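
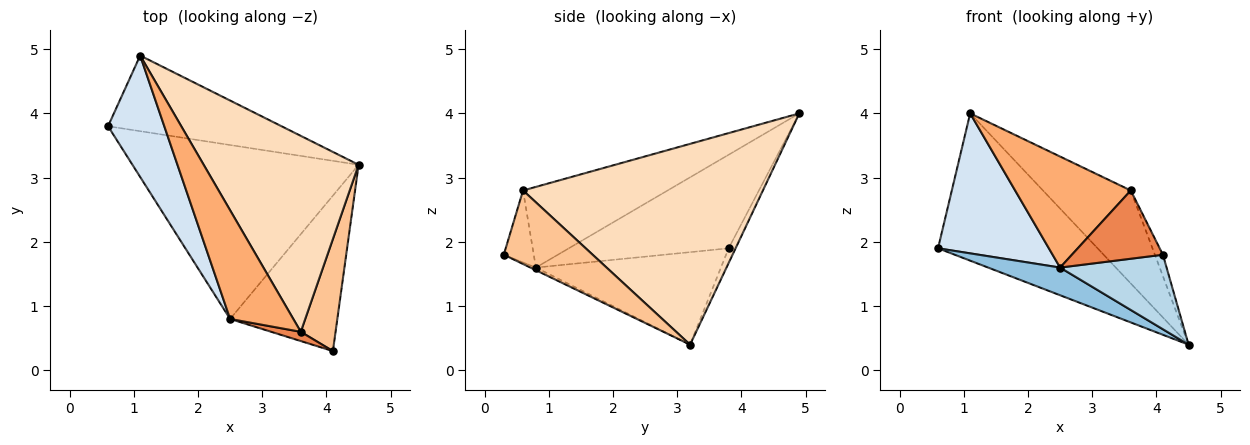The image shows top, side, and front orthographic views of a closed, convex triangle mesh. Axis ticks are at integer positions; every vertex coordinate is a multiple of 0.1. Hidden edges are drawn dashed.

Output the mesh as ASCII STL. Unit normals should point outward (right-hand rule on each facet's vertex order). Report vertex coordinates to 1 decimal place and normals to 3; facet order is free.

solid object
 facet normal -0.039 0.889 -0.456
  outer loop
   vertex 1.1 4.9 4.0
   vertex 4.5 3.2 0.4
   vertex 0.6 3.8 1.9
  endloop
 endfacet
 facet normal -0.375 -0.146 -0.916
  outer loop
   vertex 2.5 0.8 1.6
   vertex 0.6 3.8 1.9
   vertex 4.5 3.2 0.4
  endloop
 endfacet
 facet normal -0.022 -0.432 -0.902
  outer loop
   vertex 2.5 0.8 1.6
   vertex 4.5 3.2 0.4
   vertex 4.1 0.3 1.8
  endloop
 endfacet
 facet normal -0.737 -0.511 0.443
  outer loop
   vertex 2.5 0.8 1.6
   vertex 1.1 4.9 4.0
   vertex 0.6 3.8 1.9
  endloop
 endfacet
 facet normal -0.310 -0.942 0.127
  outer loop
   vertex 3.6 0.6 2.8
   vertex 2.5 0.8 1.6
   vertex 4.1 0.3 1.8
  endloop
 endfacet
 facet normal -0.666 -0.533 0.522
  outer loop
   vertex 3.6 0.6 2.8
   vertex 1.1 4.9 4.0
   vertex 2.5 0.8 1.6
  endloop
 endfacet
 facet normal 0.901 0.081 0.426
  outer loop
   vertex 3.6 0.6 2.8
   vertex 4.1 0.3 1.8
   vertex 4.5 3.2 0.4
  endloop
 endfacet
 facet normal 0.760 0.278 0.587
  outer loop
   vertex 3.6 0.6 2.8
   vertex 4.5 3.2 0.4
   vertex 1.1 4.9 4.0
  endloop
 endfacet
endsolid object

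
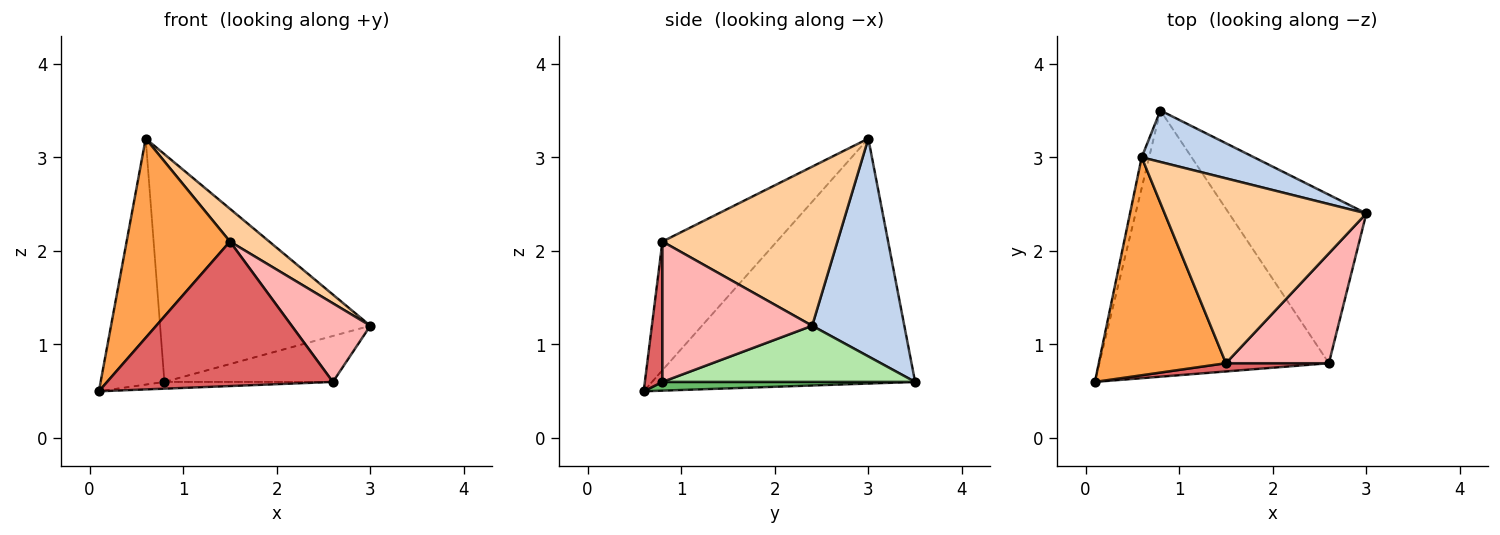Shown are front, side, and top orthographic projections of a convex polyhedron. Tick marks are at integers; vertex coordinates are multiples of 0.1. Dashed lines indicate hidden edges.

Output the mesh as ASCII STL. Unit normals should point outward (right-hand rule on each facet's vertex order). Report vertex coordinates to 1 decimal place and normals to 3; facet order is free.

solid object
 facet normal -0.971 0.235 -0.029
  outer loop
   vertex 0.6 3.0 3.2
   vertex 0.8 3.5 0.6
   vertex 0.1 0.6 0.5
  endloop
 endfacet
 facet normal 0.393 0.897 0.203
  outer loop
   vertex 0.6 3.0 3.2
   vertex 3.0 2.4 1.2
   vertex 0.8 3.5 0.6
  endloop
 endfacet
 facet normal -0.599 -0.540 0.591
  outer loop
   vertex 1.5 0.8 2.1
   vertex 0.6 3.0 3.2
   vertex 0.1 0.6 0.5
  endloop
 endfacet
 facet normal 0.614 -0.138 0.778
  outer loop
   vertex 1.5 0.8 2.1
   vertex 3.0 2.4 1.2
   vertex 0.6 3.0 3.2
  endloop
 endfacet
 facet normal 0.038 0.025 -0.999
  outer loop
   vertex 2.6 0.8 0.6
   vertex 0.1 0.6 0.5
   vertex 0.8 3.5 0.6
  endloop
 endfacet
 facet normal 0.367 0.245 -0.897
  outer loop
   vertex 2.6 0.8 0.6
   vertex 0.8 3.5 0.6
   vertex 3.0 2.4 1.2
  endloop
 endfacet
 facet normal 0.077 -0.995 0.057
  outer loop
   vertex 2.6 0.8 0.6
   vertex 1.5 0.8 2.1
   vertex 0.1 0.6 0.5
  endloop
 endfacet
 facet normal 0.743 -0.390 0.545
  outer loop
   vertex 2.6 0.8 0.6
   vertex 3.0 2.4 1.2
   vertex 1.5 0.8 2.1
  endloop
 endfacet
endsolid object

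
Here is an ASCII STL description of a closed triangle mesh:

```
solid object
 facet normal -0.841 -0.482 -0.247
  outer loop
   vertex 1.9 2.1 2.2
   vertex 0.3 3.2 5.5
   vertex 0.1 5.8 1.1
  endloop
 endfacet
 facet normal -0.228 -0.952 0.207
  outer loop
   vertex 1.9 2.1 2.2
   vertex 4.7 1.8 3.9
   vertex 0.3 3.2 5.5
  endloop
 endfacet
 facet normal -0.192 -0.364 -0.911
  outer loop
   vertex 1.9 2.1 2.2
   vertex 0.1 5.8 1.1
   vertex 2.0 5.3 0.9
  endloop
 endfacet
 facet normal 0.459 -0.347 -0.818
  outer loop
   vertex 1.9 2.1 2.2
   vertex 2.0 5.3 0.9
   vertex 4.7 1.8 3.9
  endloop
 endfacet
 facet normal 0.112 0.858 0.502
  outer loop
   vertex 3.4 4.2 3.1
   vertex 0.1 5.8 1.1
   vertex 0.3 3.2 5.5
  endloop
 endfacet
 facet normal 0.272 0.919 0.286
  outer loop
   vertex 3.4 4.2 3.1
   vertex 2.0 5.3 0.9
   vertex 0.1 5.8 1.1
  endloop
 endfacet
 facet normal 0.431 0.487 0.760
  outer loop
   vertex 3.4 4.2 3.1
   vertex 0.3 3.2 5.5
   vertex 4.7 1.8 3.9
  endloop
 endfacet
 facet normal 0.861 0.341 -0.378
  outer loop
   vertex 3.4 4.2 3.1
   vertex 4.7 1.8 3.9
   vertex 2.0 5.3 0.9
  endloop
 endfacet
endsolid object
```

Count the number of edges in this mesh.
12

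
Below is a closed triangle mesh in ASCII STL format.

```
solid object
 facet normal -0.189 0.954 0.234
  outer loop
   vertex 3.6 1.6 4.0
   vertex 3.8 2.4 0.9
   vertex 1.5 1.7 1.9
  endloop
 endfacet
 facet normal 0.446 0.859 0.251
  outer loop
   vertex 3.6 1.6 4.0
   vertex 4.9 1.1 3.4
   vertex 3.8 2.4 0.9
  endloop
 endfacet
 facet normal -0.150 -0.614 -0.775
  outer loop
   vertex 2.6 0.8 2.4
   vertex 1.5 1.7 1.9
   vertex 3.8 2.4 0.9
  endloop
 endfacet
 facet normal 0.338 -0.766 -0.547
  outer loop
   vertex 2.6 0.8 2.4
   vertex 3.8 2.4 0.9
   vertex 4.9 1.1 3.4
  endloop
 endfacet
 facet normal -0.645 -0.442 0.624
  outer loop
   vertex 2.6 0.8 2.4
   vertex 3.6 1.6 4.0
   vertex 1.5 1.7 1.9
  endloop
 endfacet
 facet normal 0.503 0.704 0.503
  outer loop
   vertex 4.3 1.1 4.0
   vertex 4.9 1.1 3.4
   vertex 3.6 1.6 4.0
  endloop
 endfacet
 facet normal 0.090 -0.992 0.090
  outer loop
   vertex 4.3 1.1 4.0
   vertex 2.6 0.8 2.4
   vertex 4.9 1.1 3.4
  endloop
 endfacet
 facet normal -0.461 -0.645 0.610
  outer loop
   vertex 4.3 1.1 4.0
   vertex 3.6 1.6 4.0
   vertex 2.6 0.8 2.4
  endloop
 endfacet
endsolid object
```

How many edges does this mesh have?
12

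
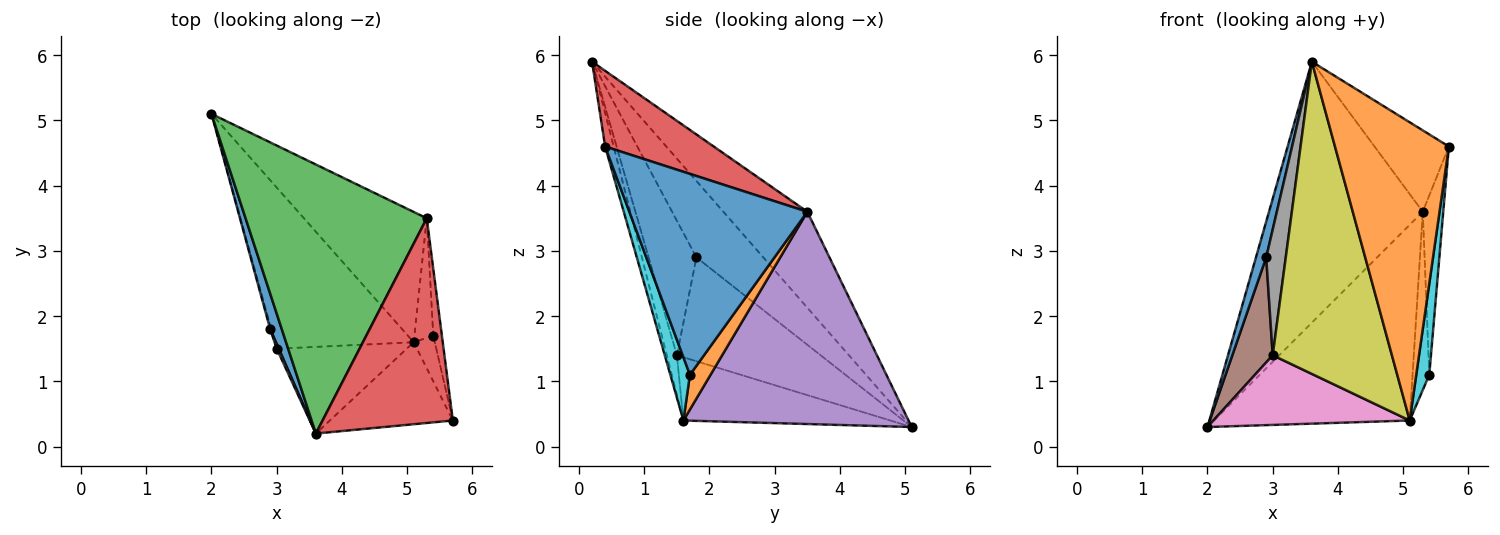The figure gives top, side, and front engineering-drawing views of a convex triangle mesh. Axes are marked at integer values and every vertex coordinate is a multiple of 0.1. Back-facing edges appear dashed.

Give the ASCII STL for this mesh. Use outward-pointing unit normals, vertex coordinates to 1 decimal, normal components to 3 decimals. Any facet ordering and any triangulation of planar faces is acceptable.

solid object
 facet normal -0.978 -0.150 0.148
  outer loop
   vertex 2.9 1.8 2.9
   vertex 3.6 0.2 5.9
   vertex 2.0 5.1 0.3
  endloop
 endfacet
 facet normal -0.072 -0.962 -0.264
  outer loop
   vertex 5.1 1.6 0.4
   vertex 5.7 0.4 4.6
   vertex 3.6 0.2 5.9
  endloop
 endfacet
 facet normal -0.355 0.651 0.671
  outer loop
   vertex 5.3 3.5 3.6
   vertex 2.0 5.1 0.3
   vertex 3.6 0.2 5.9
  endloop
 endfacet
 facet normal 0.475 0.325 0.818
  outer loop
   vertex 5.3 3.5 3.6
   vertex 3.6 0.2 5.9
   vertex 5.7 0.4 4.6
  endloop
 endfacet
 facet normal 0.692 0.601 -0.400
  outer loop
   vertex 5.3 3.5 3.6
   vertex 5.1 1.6 0.4
   vertex 2.0 5.1 0.3
  endloop
 endfacet
 facet normal -0.963 -0.270 -0.010
  outer loop
   vertex 3.0 1.5 1.4
   vertex 2.9 1.8 2.9
   vertex 2.0 5.1 0.3
  endloop
 endfacet
 facet normal -0.386 -0.366 -0.847
  outer loop
   vertex 3.0 1.5 1.4
   vertex 2.0 5.1 0.3
   vertex 5.1 1.6 0.4
  endloop
 endfacet
 facet normal -0.925 -0.379 0.014
  outer loop
   vertex 3.0 1.5 1.4
   vertex 3.6 0.2 5.9
   vertex 2.9 1.8 2.9
  endloop
 endfacet
 facet normal -0.081 -0.960 -0.267
  outer loop
   vertex 3.0 1.5 1.4
   vertex 5.1 1.6 0.4
   vertex 3.6 0.2 5.9
  endloop
 endfacet
 facet normal 0.802 -0.535 -0.267
  outer loop
   vertex 5.4 1.7 1.1
   vertex 5.7 0.4 4.6
   vertex 5.1 1.6 0.4
  endloop
 endfacet
 facet normal 0.993 0.114 -0.043
  outer loop
   vertex 5.4 1.7 1.1
   vertex 5.3 3.5 3.6
   vertex 5.7 0.4 4.6
  endloop
 endfacet
 facet normal 0.715 0.581 -0.389
  outer loop
   vertex 5.4 1.7 1.1
   vertex 5.1 1.6 0.4
   vertex 5.3 3.5 3.6
  endloop
 endfacet
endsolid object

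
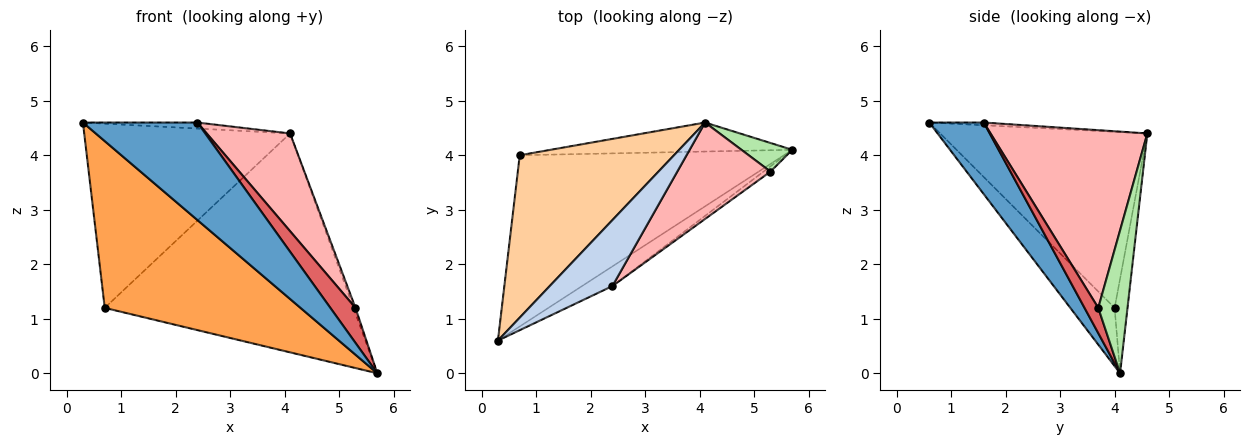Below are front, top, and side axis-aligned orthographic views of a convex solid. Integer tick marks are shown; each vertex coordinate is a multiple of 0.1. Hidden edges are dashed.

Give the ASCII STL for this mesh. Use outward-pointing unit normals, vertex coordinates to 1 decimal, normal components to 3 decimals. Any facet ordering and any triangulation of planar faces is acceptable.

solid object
 facet normal 0.423 -0.888 -0.179
  outer loop
   vertex 2.4 1.6 4.6
   vertex 0.3 0.6 4.6
   vertex 5.7 4.1 0.0
  endloop
 endfacet
 facet normal -0.043 0.091 0.995
  outer loop
   vertex 2.4 1.6 4.6
   vertex 4.1 4.6 4.4
   vertex 0.3 0.6 4.6
  endloop
 endfacet
 facet normal -0.156 -0.689 -0.708
  outer loop
   vertex 0.7 4.0 1.2
   vertex 5.7 4.1 0.0
   vertex 0.3 0.6 4.6
  endloop
 endfacet
 facet normal -0.602 0.599 0.528
  outer loop
   vertex 0.7 4.0 1.2
   vertex 0.3 0.6 4.6
   vertex 4.1 4.6 4.4
  endloop
 endfacet
 facet normal -0.051 0.990 -0.131
  outer loop
   vertex 0.7 4.0 1.2
   vertex 4.1 4.6 4.4
   vertex 5.7 4.1 0.0
  endloop
 endfacet
 facet normal 0.940 0.064 0.335
  outer loop
   vertex 5.3 3.7 1.2
   vertex 5.7 4.1 0.0
   vertex 4.1 4.6 4.4
  endloop
 endfacet
 facet normal 0.476 -0.870 -0.131
  outer loop
   vertex 5.3 3.7 1.2
   vertex 2.4 1.6 4.6
   vertex 5.7 4.1 0.0
  endloop
 endfacet
 facet normal 0.801 -0.426 0.420
  outer loop
   vertex 5.3 3.7 1.2
   vertex 4.1 4.6 4.4
   vertex 2.4 1.6 4.6
  endloop
 endfacet
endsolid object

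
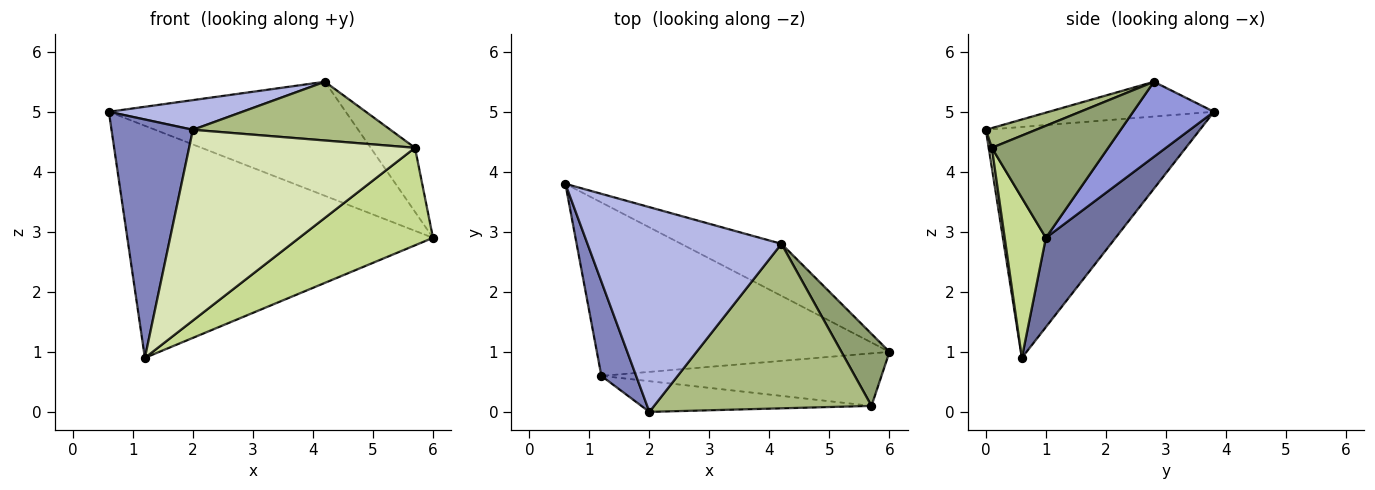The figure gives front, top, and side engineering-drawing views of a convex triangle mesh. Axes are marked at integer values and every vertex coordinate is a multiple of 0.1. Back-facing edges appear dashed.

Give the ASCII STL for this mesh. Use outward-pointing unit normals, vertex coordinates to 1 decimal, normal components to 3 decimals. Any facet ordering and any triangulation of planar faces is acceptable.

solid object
 facet normal 0.180 0.788 -0.589
  outer loop
   vertex 1.2 0.6 0.9
   vertex 0.6 3.8 5.0
   vertex 6.0 1.0 2.9
  endloop
 endfacet
 facet normal -0.926 -0.352 0.139
  outer loop
   vertex 1.2 0.6 0.9
   vertex 2.0 0.0 4.7
   vertex 0.6 3.8 5.0
  endloop
 endfacet
 facet normal 0.296 0.869 -0.396
  outer loop
   vertex 4.2 2.8 5.5
   vertex 6.0 1.0 2.9
   vertex 0.6 3.8 5.0
  endloop
 endfacet
 facet normal -0.175 -0.141 0.974
  outer loop
   vertex 4.2 2.8 5.5
   vertex 0.6 3.8 5.0
   vertex 2.0 0.0 4.7
  endloop
 endfacet
 facet normal 0.868 0.330 0.372
  outer loop
   vertex 5.7 0.1 4.4
   vertex 6.0 1.0 2.9
   vertex 4.2 2.8 5.5
  endloop
 endfacet
 facet normal 0.085 -0.335 0.938
  outer loop
   vertex 5.7 0.1 4.4
   vertex 4.2 2.8 5.5
   vertex 2.0 0.0 4.7
  endloop
 endfacet
 facet normal 0.261 -0.850 -0.458
  outer loop
   vertex 5.7 0.1 4.4
   vertex 1.2 0.6 0.9
   vertex 6.0 1.0 2.9
  endloop
 endfacet
 facet normal 0.014 -0.987 -0.159
  outer loop
   vertex 5.7 0.1 4.4
   vertex 2.0 0.0 4.7
   vertex 1.2 0.6 0.9
  endloop
 endfacet
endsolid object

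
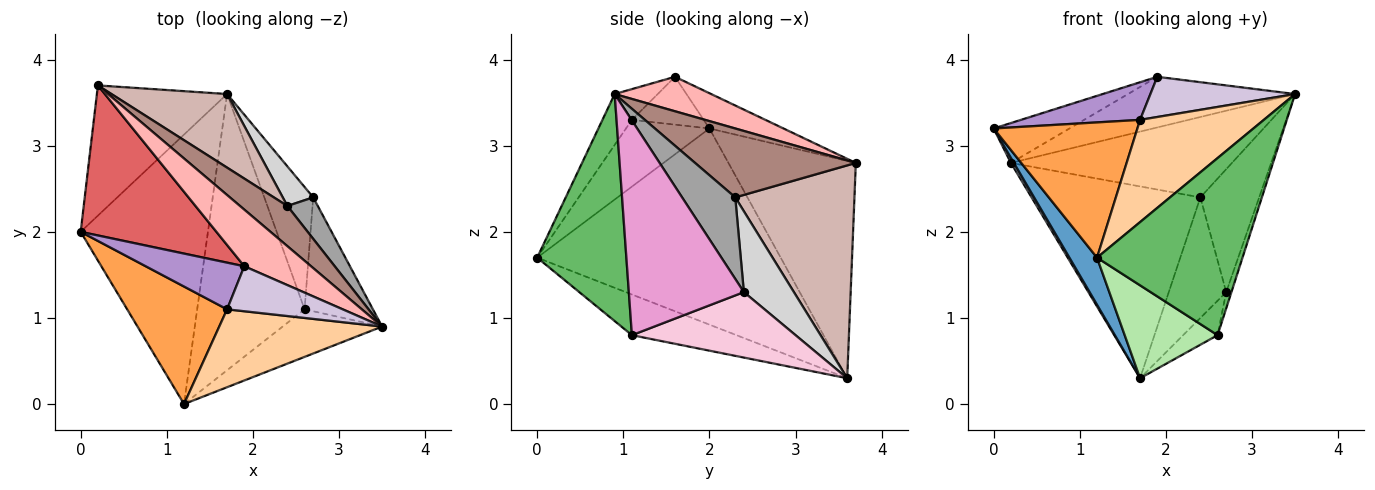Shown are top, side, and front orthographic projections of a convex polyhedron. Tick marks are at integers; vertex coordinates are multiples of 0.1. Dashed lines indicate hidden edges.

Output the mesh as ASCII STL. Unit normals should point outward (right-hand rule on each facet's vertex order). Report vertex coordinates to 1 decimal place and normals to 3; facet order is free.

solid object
 facet normal -0.835 -0.095 -0.542
  outer loop
   vertex 1.2 0.0 1.7
   vertex 0.0 2.0 3.2
   vertex 1.7 3.6 0.3
  endloop
 endfacet
 facet normal -0.858 -0.020 -0.514
  outer loop
   vertex 0.2 3.7 2.8
   vertex 1.7 3.6 0.3
   vertex 0.0 2.0 3.2
  endloop
 endfacet
 facet normal -0.401 -0.691 0.601
  outer loop
   vertex 1.7 1.1 3.3
   vertex 0.0 2.0 3.2
   vertex 1.2 0.0 1.7
  endloop
 endfacet
 facet normal -0.186 -0.782 0.595
  outer loop
   vertex 1.7 1.1 3.3
   vertex 1.2 0.0 1.7
   vertex 3.5 0.9 3.6
  endloop
 endfacet
 facet normal 0.510 -0.831 -0.223
  outer loop
   vertex 2.6 1.1 0.8
   vertex 3.5 0.9 3.6
   vertex 1.2 0.0 1.7
  endloop
 endfacet
 facet normal -0.338 -0.300 -0.892
  outer loop
   vertex 2.6 1.1 0.8
   vertex 1.2 0.0 1.7
   vertex 1.7 3.6 0.3
  endloop
 endfacet
 facet normal -0.244 0.249 0.937
  outer loop
   vertex 1.9 1.6 3.8
   vertex 0.2 3.7 2.8
   vertex 0.0 2.0 3.2
  endloop
 endfacet
 facet normal 0.359 0.622 0.696
  outer loop
   vertex 1.9 1.6 3.8
   vertex 3.5 0.9 3.6
   vertex 0.2 3.7 2.8
  endloop
 endfacet
 facet normal -0.354 -0.587 0.728
  outer loop
   vertex 1.9 1.6 3.8
   vertex 0.0 2.0 3.2
   vertex 1.7 1.1 3.3
  endloop
 endfacet
 facet normal -0.195 -0.654 0.731
  outer loop
   vertex 1.9 1.6 3.8
   vertex 1.7 1.1 3.3
   vertex 3.5 0.9 3.6
  endloop
 endfacet
 facet normal 0.545 0.750 0.375
  outer loop
   vertex 2.4 2.3 2.4
   vertex 0.2 3.7 2.8
   vertex 3.5 0.9 3.6
  endloop
 endfacet
 facet normal 0.550 0.779 0.299
  outer loop
   vertex 2.4 2.3 2.4
   vertex 1.7 3.6 0.3
   vertex 0.2 3.7 2.8
  endloop
 endfacet
 facet normal 0.952 0.043 -0.303
  outer loop
   vertex 2.7 2.4 1.3
   vertex 3.5 0.9 3.6
   vertex 2.6 1.1 0.8
  endloop
 endfacet
 facet normal 0.790 0.166 -0.590
  outer loop
   vertex 2.7 2.4 1.3
   vertex 2.6 1.1 0.8
   vertex 1.7 3.6 0.3
  endloop
 endfacet
 facet normal 0.651 0.719 0.243
  outer loop
   vertex 2.7 2.4 1.3
   vertex 2.4 2.3 2.4
   vertex 3.5 0.9 3.6
  endloop
 endfacet
 facet normal 0.638 0.732 0.240
  outer loop
   vertex 2.7 2.4 1.3
   vertex 1.7 3.6 0.3
   vertex 2.4 2.3 2.4
  endloop
 endfacet
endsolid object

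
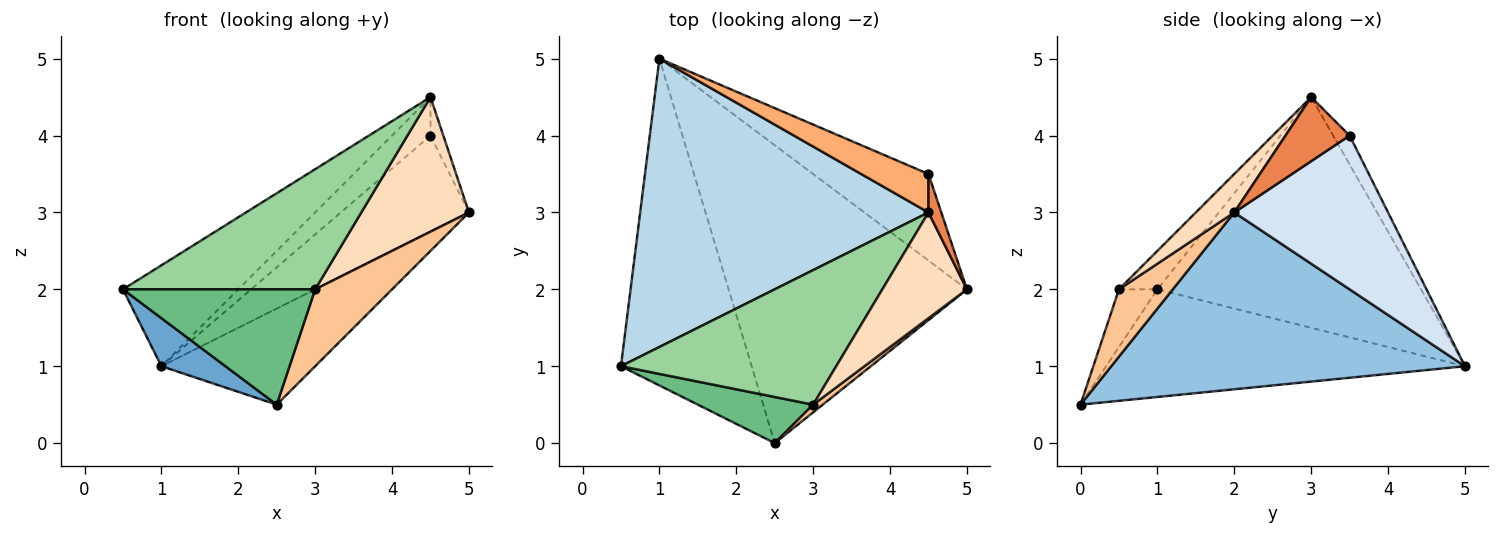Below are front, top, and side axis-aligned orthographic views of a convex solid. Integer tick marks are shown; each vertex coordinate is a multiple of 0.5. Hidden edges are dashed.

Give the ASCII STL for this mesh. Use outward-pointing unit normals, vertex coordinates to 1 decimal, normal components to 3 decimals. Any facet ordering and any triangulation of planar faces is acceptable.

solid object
 facet normal -0.632 -0.113 -0.767
  outer loop
   vertex 2.5 0.0 0.5
   vertex 0.5 1.0 2.0
   vertex 1.0 5.0 1.0
  endloop
 endfacet
 facet normal 0.577 0.251 -0.777
  outer loop
   vertex 2.5 0.0 0.5
   vertex 1.0 5.0 1.0
   vertex 5.0 2.0 3.0
  endloop
 endfacet
 facet normal -0.603 0.264 0.753
  outer loop
   vertex 4.5 3.0 4.5
   vertex 1.0 5.0 1.0
   vertex 0.5 1.0 2.0
  endloop
 endfacet
 facet normal 0.666 0.555 -0.499
  outer loop
   vertex 4.5 3.5 4.0
   vertex 5.0 2.0 3.0
   vertex 1.0 5.0 1.0
  endloop
 endfacet
 facet normal 0.962 0.192 0.192
  outer loop
   vertex 4.5 3.5 4.0
   vertex 4.5 3.0 4.5
   vertex 5.0 2.0 3.0
  endloop
 endfacet
 facet normal -0.290 0.677 0.677
  outer loop
   vertex 4.5 3.5 4.0
   vertex 1.0 5.0 1.0
   vertex 4.5 3.0 4.5
  endloop
 endfacet
 facet normal 0.572 -0.816 0.082
  outer loop
   vertex 3.0 0.5 2.0
   vertex 2.5 0.0 0.5
   vertex 5.0 2.0 3.0
  endloop
 endfacet
 facet normal 0.270 -0.757 0.595
  outer loop
   vertex 3.0 0.5 2.0
   vertex 5.0 2.0 3.0
   vertex 4.5 3.0 4.5
  endloop
 endfacet
 facet normal -0.183 -0.913 0.365
  outer loop
   vertex 3.0 0.5 2.0
   vertex 0.5 1.0 2.0
   vertex 2.5 0.0 0.5
  endloop
 endfacet
 facet normal -0.132 -0.660 0.739
  outer loop
   vertex 3.0 0.5 2.0
   vertex 4.5 3.0 4.5
   vertex 0.5 1.0 2.0
  endloop
 endfacet
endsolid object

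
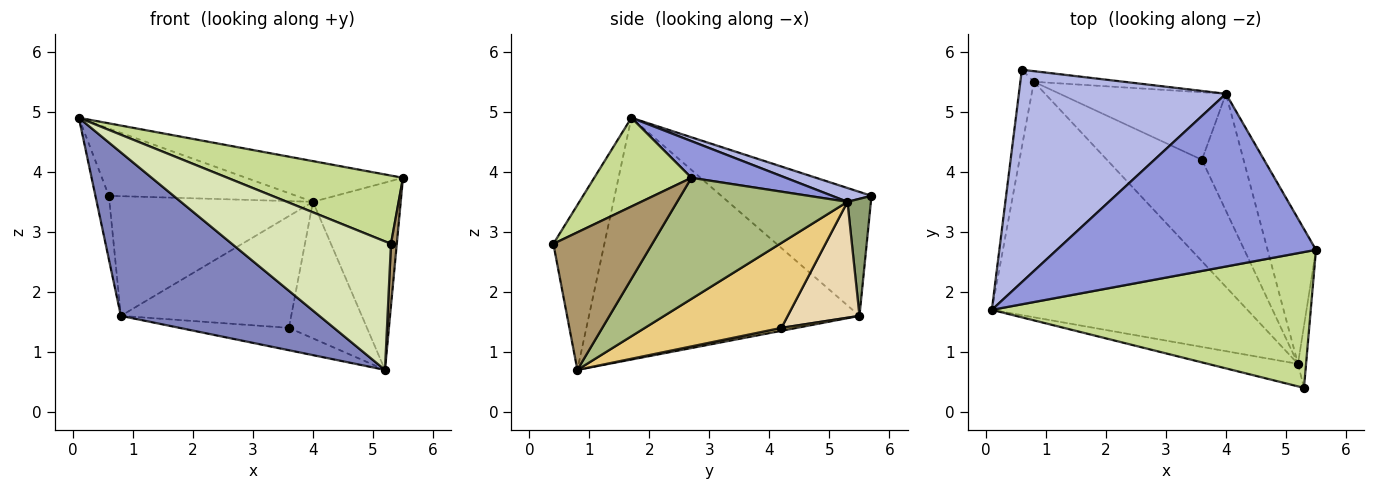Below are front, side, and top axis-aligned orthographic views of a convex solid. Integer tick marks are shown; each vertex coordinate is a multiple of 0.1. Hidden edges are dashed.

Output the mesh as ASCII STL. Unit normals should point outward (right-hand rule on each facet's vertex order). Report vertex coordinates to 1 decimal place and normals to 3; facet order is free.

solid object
 facet normal -0.990 0.089 -0.108
  outer loop
   vertex 0.8 5.5 1.6
   vertex 0.1 1.7 4.9
   vertex 0.6 5.7 3.6
  endloop
 endfacet
 facet normal -0.614 -0.450 -0.649
  outer loop
   vertex 0.8 5.5 1.6
   vertex 5.2 0.8 0.7
   vertex 0.1 1.7 4.9
  endloop
 endfacet
 facet normal 0.137 0.227 0.964
  outer loop
   vertex 4.0 5.3 3.5
   vertex 0.1 1.7 4.9
   vertex 5.5 2.7 3.9
  endloop
 endfacet
 facet normal 0.063 0.301 0.951
  outer loop
   vertex 4.0 5.3 3.5
   vertex 0.6 5.7 3.6
   vertex 0.1 1.7 4.9
  endloop
 endfacet
 facet normal 0.114 0.990 -0.088
  outer loop
   vertex 4.0 5.3 3.5
   vertex 0.8 5.5 1.6
   vertex 0.6 5.7 3.6
  endloop
 endfacet
 facet normal 0.838 0.432 -0.335
  outer loop
   vertex 4.0 5.3 3.5
   vertex 5.5 2.7 3.9
   vertex 5.2 0.8 0.7
  endloop
 endfacet
 facet normal 0.241 -0.436 0.867
  outer loop
   vertex 5.3 0.4 2.8
   vertex 5.5 2.7 3.9
   vertex 0.1 1.7 4.9
  endloop
 endfacet
 facet normal -0.301 -0.939 -0.165
  outer loop
   vertex 5.3 0.4 2.8
   vertex 0.1 1.7 4.9
   vertex 5.2 0.8 0.7
  endloop
 endfacet
 facet normal 0.997 -0.059 -0.059
  outer loop
   vertex 5.3 0.4 2.8
   vertex 5.2 0.8 0.7
   vertex 5.5 2.7 3.9
  endloop
 endfacet
 facet normal 0.030 0.215 -0.976
  outer loop
   vertex 3.6 4.2 1.4
   vertex 5.2 0.8 0.7
   vertex 0.8 5.5 1.6
  endloop
 endfacet
 facet normal 0.799 0.457 -0.391
  outer loop
   vertex 3.6 4.2 1.4
   vertex 4.0 5.3 3.5
   vertex 5.2 0.8 0.7
  endloop
 endfacet
 facet normal 0.339 0.805 -0.486
  outer loop
   vertex 3.6 4.2 1.4
   vertex 0.8 5.5 1.6
   vertex 4.0 5.3 3.5
  endloop
 endfacet
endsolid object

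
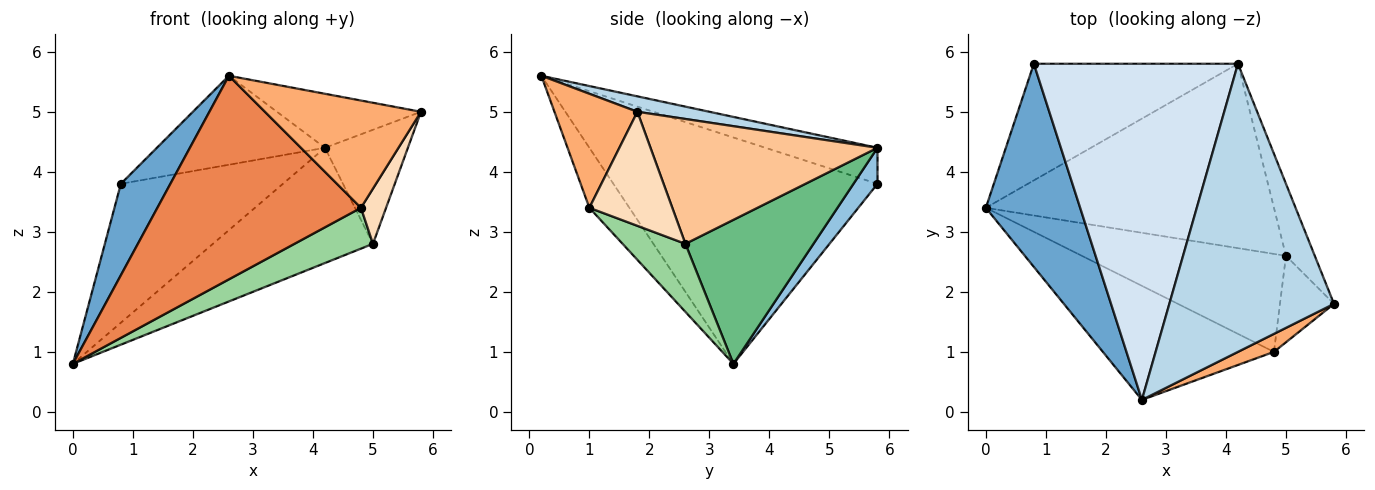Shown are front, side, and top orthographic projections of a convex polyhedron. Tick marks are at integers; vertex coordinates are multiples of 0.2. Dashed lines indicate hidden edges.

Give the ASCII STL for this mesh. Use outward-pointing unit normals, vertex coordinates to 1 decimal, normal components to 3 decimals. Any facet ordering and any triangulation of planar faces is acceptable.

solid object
 facet normal -0.910 -0.171 0.379
  outer loop
   vertex 2.6 0.2 5.6
   vertex 0.8 5.8 3.8
   vertex 0.0 3.4 0.8
  endloop
 endfacet
 facet normal 0.113 0.761 -0.639
  outer loop
   vertex 4.2 5.8 4.4
   vertex 0.0 3.4 0.8
   vertex 0.8 5.8 3.8
  endloop
 endfacet
 facet normal 0.092 0.184 0.979
  outer loop
   vertex 4.2 5.8 4.4
   vertex 2.6 0.2 5.6
   vertex 5.8 1.8 5.0
  endloop
 endfacet
 facet normal -0.168 0.252 0.953
  outer loop
   vertex 4.2 5.8 4.4
   vertex 0.8 5.8 3.8
   vertex 2.6 0.2 5.6
  endloop
 endfacet
 facet normal -0.169 -0.860 -0.482
  outer loop
   vertex 4.8 1.0 3.4
   vertex 2.6 0.2 5.6
   vertex 0.0 3.4 0.8
  endloop
 endfacet
 facet normal 0.464 -0.873 0.147
  outer loop
   vertex 4.8 1.0 3.4
   vertex 5.8 1.8 5.0
   vertex 2.6 0.2 5.6
  endloop
 endfacet
 facet normal 0.918 0.335 -0.212
  outer loop
   vertex 5.0 2.6 2.8
   vertex 4.2 5.8 4.4
   vertex 5.8 1.8 5.0
  endloop
 endfacet
 facet normal 0.872 -0.264 -0.413
  outer loop
   vertex 5.0 2.6 2.8
   vertex 5.8 1.8 5.0
   vertex 4.8 1.0 3.4
  endloop
 endfacet
 facet normal 0.390 0.488 -0.781
  outer loop
   vertex 5.0 2.6 2.8
   vertex 0.0 3.4 0.8
   vertex 4.2 5.8 4.4
  endloop
 endfacet
 facet normal 0.294 -0.368 -0.882
  outer loop
   vertex 5.0 2.6 2.8
   vertex 4.8 1.0 3.4
   vertex 0.0 3.4 0.8
  endloop
 endfacet
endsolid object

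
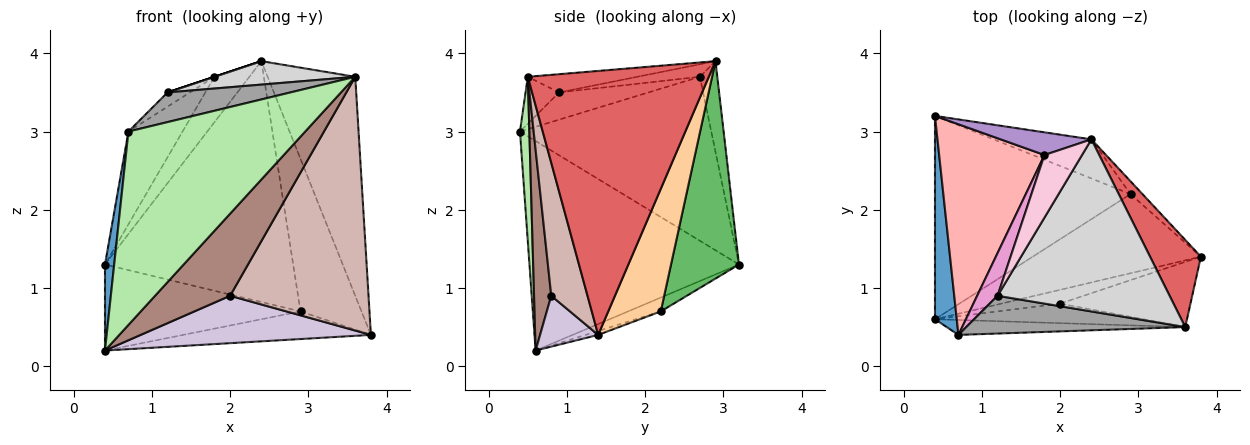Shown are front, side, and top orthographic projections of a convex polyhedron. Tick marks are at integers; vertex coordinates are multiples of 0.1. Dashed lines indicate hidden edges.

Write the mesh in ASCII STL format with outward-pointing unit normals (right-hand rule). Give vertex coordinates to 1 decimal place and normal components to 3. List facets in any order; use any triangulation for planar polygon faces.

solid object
 facet normal -0.994 -0.044 0.103
  outer loop
   vertex 0.7 0.4 3.0
   vertex 0.4 3.2 1.3
   vertex 0.4 0.6 0.2
  endloop
 endfacet
 facet normal -0.022 0.329 -0.944
  outer loop
   vertex 2.9 2.2 0.7
   vertex 3.8 1.4 0.4
   vertex 0.4 0.6 0.2
  endloop
 endfacet
 facet normal -0.065 0.389 -0.919
  outer loop
   vertex 2.9 2.2 0.7
   vertex 0.4 0.6 0.2
   vertex 0.4 3.2 1.3
  endloop
 endfacet
 facet normal 0.651 0.756 -0.064
  outer loop
   vertex 2.9 2.2 0.7
   vertex 2.4 2.9 3.9
   vertex 3.8 1.4 0.4
  endloop
 endfacet
 facet normal 0.336 0.930 -0.151
  outer loop
   vertex 2.9 2.2 0.7
   vertex 0.4 3.2 1.3
   vertex 2.4 2.9 3.9
  endloop
 endfacet
 facet normal 0.053 -0.996 -0.077
  outer loop
   vertex 3.6 0.5 3.7
   vertex 0.7 0.4 3.0
   vertex 0.4 0.6 0.2
  endloop
 endfacet
 facet normal 0.887 0.429 0.171
  outer loop
   vertex 3.6 0.5 3.7
   vertex 3.8 1.4 0.4
   vertex 2.4 2.9 3.9
  endloop
 endfacet
 facet normal -0.819 0.231 0.526
  outer loop
   vertex 1.8 2.7 3.7
   vertex 0.4 3.2 1.3
   vertex 0.7 0.4 3.0
  endloop
 endfacet
 facet normal -0.408 0.816 0.408
  outer loop
   vertex 1.8 2.7 3.7
   vertex 2.4 2.9 3.9
   vertex 0.4 3.2 1.3
  endloop
 endfacet
 facet normal 0.236 -0.933 -0.272
  outer loop
   vertex 2.0 0.8 0.9
   vertex 0.4 0.6 0.2
   vertex 3.8 1.4 0.4
  endloop
 endfacet
 facet normal 0.218 -0.949 -0.226
  outer loop
   vertex 2.0 0.8 0.9
   vertex 3.6 0.5 3.7
   vertex 0.4 0.6 0.2
  endloop
 endfacet
 facet normal 0.246 -0.939 -0.241
  outer loop
   vertex 2.0 0.8 0.9
   vertex 3.8 1.4 0.4
   vertex 3.6 0.5 3.7
  endloop
 endfacet
 facet normal -0.784 0.196 0.588
  outer loop
   vertex 1.2 0.9 3.5
   vertex 1.8 2.7 3.7
   vertex 0.7 0.4 3.0
  endloop
 endfacet
 facet normal -0.316 0.000 0.949
  outer loop
   vertex 1.2 0.9 3.5
   vertex 2.4 2.9 3.9
   vertex 1.8 2.7 3.7
  endloop
 endfacet
 facet normal -0.166 -0.609 0.775
  outer loop
   vertex 1.2 0.9 3.5
   vertex 0.7 0.4 3.0
   vertex 3.6 0.5 3.7
  endloop
 endfacet
 facet normal -0.105 -0.134 0.985
  outer loop
   vertex 1.2 0.9 3.5
   vertex 3.6 0.5 3.7
   vertex 2.4 2.9 3.9
  endloop
 endfacet
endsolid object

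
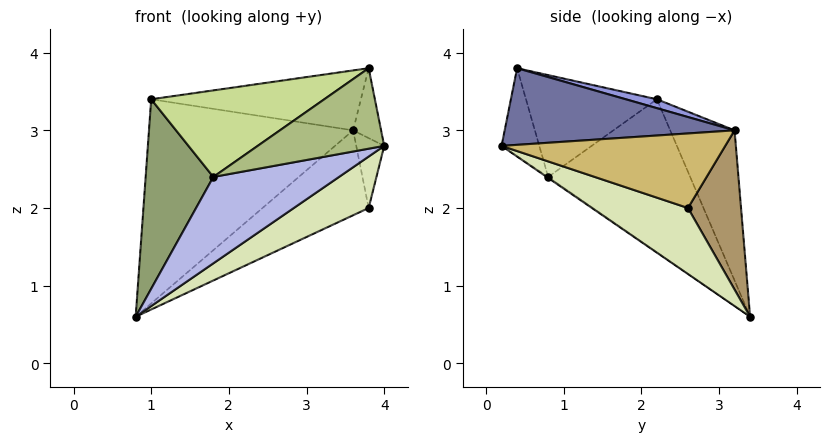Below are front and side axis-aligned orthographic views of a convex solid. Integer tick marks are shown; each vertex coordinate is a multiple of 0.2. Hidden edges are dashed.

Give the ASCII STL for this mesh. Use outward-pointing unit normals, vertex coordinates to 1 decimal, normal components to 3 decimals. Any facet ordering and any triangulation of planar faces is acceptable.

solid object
 facet normal 0.978 0.119 0.172
  outer loop
   vertex 3.6 3.2 3.0
   vertex 3.8 0.4 3.8
   vertex 4.0 0.2 2.8
  endloop
 endfacet
 facet normal -0.276 0.876 0.395
  outer loop
   vertex 3.6 3.2 3.0
   vertex 0.8 3.4 0.6
   vertex 1.0 2.2 3.4
  endloop
 endfacet
 facet normal 0.041 0.277 0.960
  outer loop
   vertex 3.6 3.2 3.0
   vertex 1.0 2.2 3.4
   vertex 3.8 0.4 3.8
  endloop
 endfacet
 facet normal -0.006 -0.571 -0.821
  outer loop
   vertex 1.8 0.8 2.4
   vertex 0.8 3.4 0.6
   vertex 4.0 0.2 2.8
  endloop
 endfacet
 facet normal -0.896 -0.427 -0.119
  outer loop
   vertex 1.8 0.8 2.4
   vertex 1.0 2.2 3.4
   vertex 0.8 3.4 0.6
  endloop
 endfacet
 facet normal -0.283 -0.950 0.133
  outer loop
   vertex 1.8 0.8 2.4
   vertex 4.0 0.2 2.8
   vertex 3.8 0.4 3.8
  endloop
 endfacet
 facet normal -0.510 -0.674 0.535
  outer loop
   vertex 1.8 0.8 2.4
   vertex 3.8 0.4 3.8
   vertex 1.0 2.2 3.4
  endloop
 endfacet
 facet normal 0.347 -0.270 -0.898
  outer loop
   vertex 3.8 2.6 2.0
   vertex 4.0 0.2 2.8
   vertex 0.8 3.4 0.6
  endloop
 endfacet
 facet normal 0.408 0.816 -0.408
  outer loop
   vertex 3.8 2.6 2.0
   vertex 0.8 3.4 0.6
   vertex 3.6 3.2 3.0
  endloop
 endfacet
 facet normal 0.985 0.123 0.123
  outer loop
   vertex 3.8 2.6 2.0
   vertex 3.6 3.2 3.0
   vertex 4.0 0.2 2.8
  endloop
 endfacet
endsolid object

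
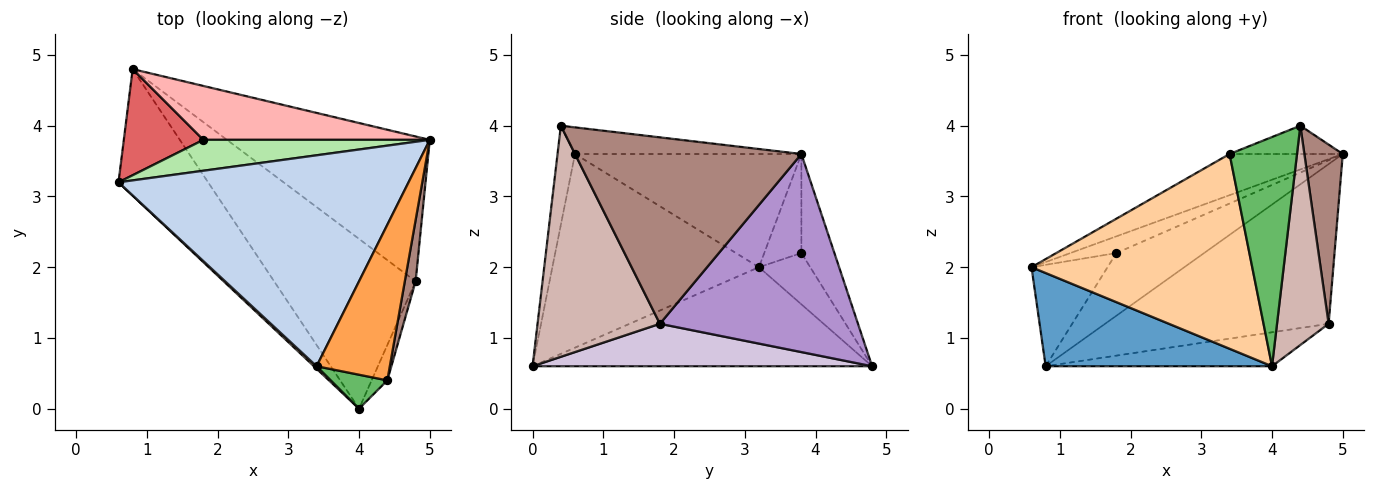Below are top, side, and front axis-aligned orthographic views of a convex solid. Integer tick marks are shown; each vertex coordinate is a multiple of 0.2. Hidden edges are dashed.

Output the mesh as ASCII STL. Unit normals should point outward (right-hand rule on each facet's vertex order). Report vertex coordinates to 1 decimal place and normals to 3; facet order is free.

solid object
 facet normal -0.665 -0.443 -0.601
  outer loop
   vertex 0.8 4.8 0.6
   vertex 4.0 0.0 0.6
   vertex 0.6 3.2 2.0
  endloop
 endfacet
 facet normal -0.358 0.179 0.917
  outer loop
   vertex 3.4 0.6 3.6
   vertex 5.0 3.8 3.6
   vertex 0.6 3.2 2.0
  endloop
 endfacet
 facet normal -0.337 0.168 0.926
  outer loop
   vertex 3.4 0.6 3.6
   vertex 4.4 0.4 4.0
   vertex 5.0 3.8 3.6
  endloop
 endfacet
 facet normal -0.683 -0.730 0.009
  outer loop
   vertex 3.4 0.6 3.6
   vertex 0.6 3.2 2.0
   vertex 4.0 0.0 0.6
  endloop
 endfacet
 facet normal -0.248 -0.958 0.142
  outer loop
   vertex 3.4 0.6 3.6
   vertex 4.0 0.0 0.6
   vertex 4.4 0.4 4.0
  endloop
 endfacet
 facet normal -0.359 0.445 0.821
  outer loop
   vertex 1.8 3.8 2.2
   vertex 0.6 3.2 2.0
   vertex 5.0 3.8 3.6
  endloop
 endfacet
 facet normal -0.422 0.626 0.655
  outer loop
   vertex 1.8 3.8 2.2
   vertex 0.8 4.8 0.6
   vertex 0.6 3.2 2.0
  endloop
 endfacet
 facet normal -0.274 0.729 0.627
  outer loop
   vertex 1.8 3.8 2.2
   vertex 5.0 3.8 3.6
   vertex 0.8 4.8 0.6
  endloop
 endfacet
 facet normal 0.549 0.619 -0.562
  outer loop
   vertex 4.8 1.8 1.2
   vertex 0.8 4.8 0.6
   vertex 5.0 3.8 3.6
  endloop
 endfacet
 facet normal 0.282 0.188 -0.941
  outer loop
   vertex 4.8 1.8 1.2
   vertex 4.0 0.0 0.6
   vertex 0.8 4.8 0.6
  endloop
 endfacet
 facet normal 0.984 -0.167 0.057
  outer loop
   vertex 4.8 1.8 1.2
   vertex 5.0 3.8 3.6
   vertex 4.4 0.4 4.0
  endloop
 endfacet
 facet normal 0.920 -0.388 -0.063
  outer loop
   vertex 4.8 1.8 1.2
   vertex 4.4 0.4 4.0
   vertex 4.0 0.0 0.6
  endloop
 endfacet
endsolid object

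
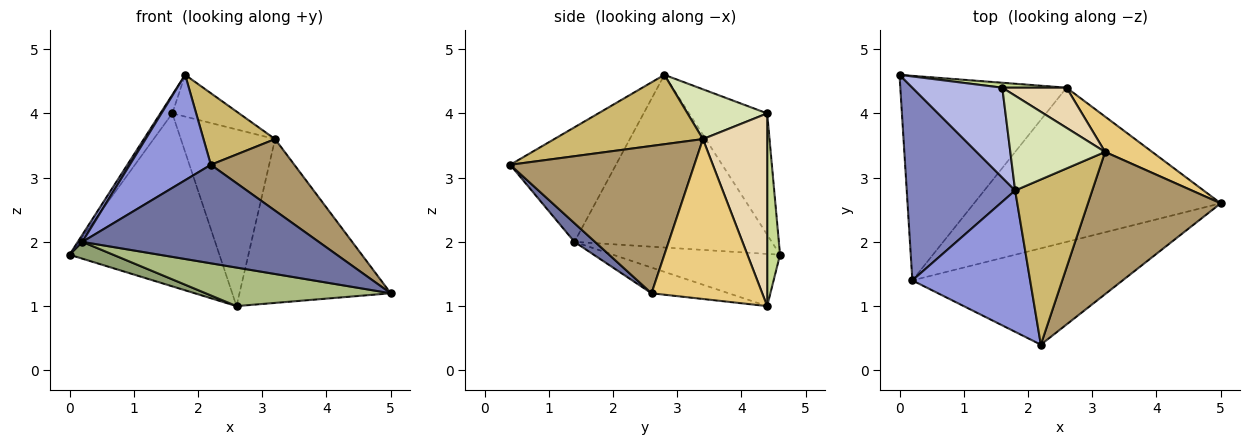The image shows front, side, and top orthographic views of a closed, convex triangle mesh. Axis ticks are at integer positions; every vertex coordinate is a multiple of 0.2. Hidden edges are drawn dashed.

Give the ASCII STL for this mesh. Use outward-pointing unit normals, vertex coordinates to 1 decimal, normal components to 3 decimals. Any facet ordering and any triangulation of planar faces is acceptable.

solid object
 facet normal 0.062 -0.713 -0.698
  outer loop
   vertex 0.2 1.4 2.0
   vertex 5.0 2.6 1.2
   vertex 2.2 0.4 3.2
  endloop
 endfacet
 facet normal -0.847 -0.020 0.532
  outer loop
   vertex 0.2 1.4 2.0
   vertex 1.8 2.8 4.6
   vertex 0.0 4.6 1.8
  endloop
 endfacet
 facet normal -0.615 -0.471 0.632
  outer loop
   vertex 0.2 1.4 2.0
   vertex 2.2 0.4 3.2
   vertex 1.8 2.8 4.6
  endloop
 endfacet
 facet normal -0.797 0.122 0.591
  outer loop
   vertex 1.6 4.4 4.0
   vertex 0.0 4.6 1.8
   vertex 1.8 2.8 4.6
  endloop
 endfacet
 facet normal -0.299 -0.078 -0.951
  outer loop
   vertex 2.6 4.4 1.0
   vertex 0.2 1.4 2.0
   vertex 0.0 4.6 1.8
  endloop
 endfacet
 facet normal -0.101 -0.241 -0.965
  outer loop
   vertex 2.6 4.4 1.0
   vertex 5.0 2.6 1.2
   vertex 0.2 1.4 2.0
  endloop
 endfacet
 facet normal 0.085 0.996 0.028
  outer loop
   vertex 2.6 4.4 1.0
   vertex 0.0 4.6 1.8
   vertex 1.6 4.4 4.0
  endloop
 endfacet
 facet normal 0.433 0.363 0.825
  outer loop
   vertex 3.2 3.4 3.6
   vertex 1.6 4.4 4.0
   vertex 1.8 2.8 4.6
  endloop
 endfacet
 facet normal 0.704 -0.319 0.634
  outer loop
   vertex 3.2 3.4 3.6
   vertex 2.2 0.4 3.2
   vertex 5.0 2.6 1.2
  endloop
 endfacet
 facet normal 0.637 -0.307 0.707
  outer loop
   vertex 3.2 3.4 3.6
   vertex 1.8 2.8 4.6
   vertex 2.2 0.4 3.2
  endloop
 endfacet
 facet normal 0.582 0.795 0.171
  outer loop
   vertex 3.2 3.4 3.6
   vertex 5.0 2.6 1.2
   vertex 2.6 4.4 1.0
  endloop
 endfacet
 facet normal 0.554 0.812 0.185
  outer loop
   vertex 3.2 3.4 3.6
   vertex 2.6 4.4 1.0
   vertex 1.6 4.4 4.0
  endloop
 endfacet
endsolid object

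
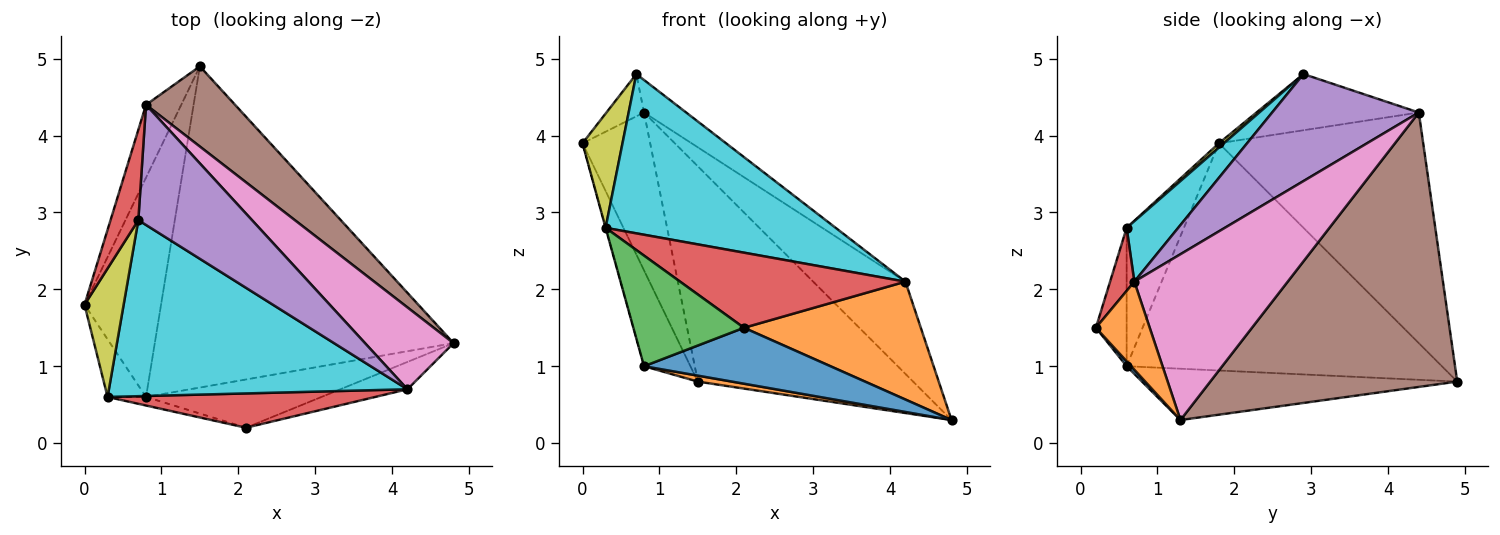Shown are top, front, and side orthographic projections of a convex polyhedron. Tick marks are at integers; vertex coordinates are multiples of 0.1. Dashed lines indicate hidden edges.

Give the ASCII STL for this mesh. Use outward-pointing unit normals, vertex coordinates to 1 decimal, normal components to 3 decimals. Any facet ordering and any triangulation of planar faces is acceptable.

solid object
 facet normal -0.939 0.138 -0.316
  outer loop
   vertex 0.8 0.6 1.0
   vertex 0.0 1.8 3.9
   vertex 1.5 4.9 0.8
  endloop
 endfacet
 facet normal -0.169 -0.018 -0.985
  outer loop
   vertex 0.8 0.6 1.0
   vertex 1.5 4.9 0.8
   vertex 4.8 1.3 0.3
  endloop
 endfacet
 facet normal -0.939 0.311 -0.143
  outer loop
   vertex 0.8 4.4 4.3
   vertex 1.5 4.9 0.8
   vertex 0.0 1.8 3.9
  endloop
 endfacet
 facet normal -0.878 0.203 0.434
  outer loop
   vertex 0.8 4.4 4.3
   vertex 0.0 1.8 3.9
   vertex 0.7 2.9 4.8
  endloop
 endfacet
 facet normal 0.673 0.193 0.714
  outer loop
   vertex 0.8 4.4 4.3
   vertex 0.7 2.9 4.8
   vertex 4.2 0.7 2.1
  endloop
 endfacet
 facet normal 0.732 0.638 0.238
  outer loop
   vertex 0.8 4.4 4.3
   vertex 4.8 1.3 0.3
   vertex 1.5 4.9 0.8
  endloop
 endfacet
 facet normal 0.779 0.469 0.416
  outer loop
   vertex 0.8 4.4 4.3
   vertex 4.2 0.7 2.1
   vertex 4.8 1.3 0.3
  endloop
 endfacet
 facet normal -0.964 0.004 -0.268
  outer loop
   vertex 0.3 0.6 2.8
   vertex 0.0 1.8 3.9
   vertex 0.8 0.6 1.0
  endloop
 endfacet
 facet normal 0.083 -0.662 0.745
  outer loop
   vertex 0.3 0.6 2.8
   vertex 0.7 2.9 4.8
   vertex 0.0 1.8 3.9
  endloop
 endfacet
 facet normal 0.149 -0.663 0.733
  outer loop
   vertex 0.3 0.6 2.8
   vertex 4.2 0.7 2.1
   vertex 0.7 2.9 4.8
  endloop
 endfacet
 facet normal 0.018 -0.757 -0.653
  outer loop
   vertex 2.1 0.2 1.5
   vertex 0.8 0.6 1.0
   vertex 4.8 1.3 0.3
  endloop
 endfacet
 facet normal 0.284 -0.934 -0.217
  outer loop
   vertex 2.1 0.2 1.5
   vertex 4.8 1.3 0.3
   vertex 4.2 0.7 2.1
  endloop
 endfacet
 facet normal -0.267 -0.961 -0.074
  outer loop
   vertex 2.1 0.2 1.5
   vertex 0.3 0.6 2.8
   vertex 0.8 0.6 1.0
  endloop
 endfacet
 facet normal 0.097 -0.905 0.413
  outer loop
   vertex 2.1 0.2 1.5
   vertex 4.2 0.7 2.1
   vertex 0.3 0.6 2.8
  endloop
 endfacet
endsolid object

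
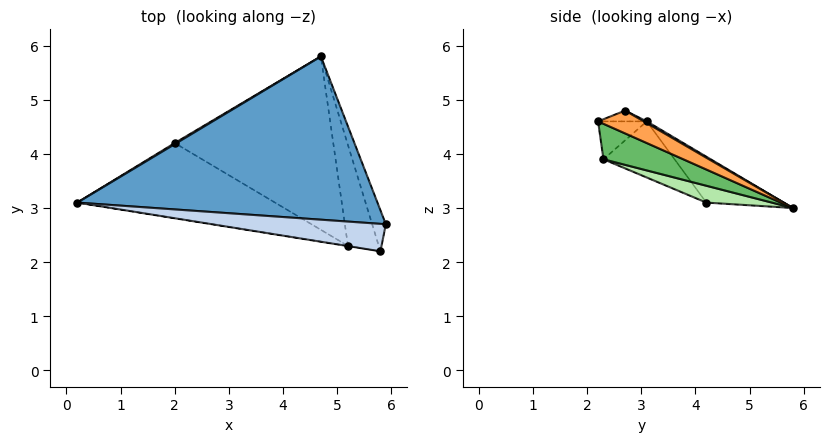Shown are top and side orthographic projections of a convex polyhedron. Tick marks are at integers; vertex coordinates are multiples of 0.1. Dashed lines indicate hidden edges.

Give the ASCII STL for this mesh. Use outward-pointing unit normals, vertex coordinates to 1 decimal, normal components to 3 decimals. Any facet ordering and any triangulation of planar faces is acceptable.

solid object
 facet normal 0.005 0.504 0.864
  outer loop
   vertex 4.7 5.8 3.0
   vertex 0.2 3.1 4.6
   vertex 5.9 2.7 4.8
  endloop
 endfacet
 facet normal -0.058 -0.361 0.931
  outer loop
   vertex 5.8 2.2 4.6
   vertex 5.9 2.7 4.8
   vertex 0.2 3.1 4.6
  endloop
 endfacet
 facet normal 0.857 0.034 -0.513
  outer loop
   vertex 5.8 2.2 4.6
   vertex 4.7 5.8 3.0
   vertex 5.9 2.7 4.8
  endloop
 endfacet
 facet normal -0.509 0.860 0.020
  outer loop
   vertex 2.0 4.2 3.1
   vertex 0.2 3.1 4.6
   vertex 4.7 5.8 3.0
  endloop
 endfacet
 facet normal 0.754 -0.061 -0.655
  outer loop
   vertex 5.2 2.3 3.9
   vertex 4.7 5.8 3.0
   vertex 5.8 2.2 4.6
  endloop
 endfacet
 facet normal 0.103 -0.234 -0.967
  outer loop
   vertex 5.2 2.3 3.9
   vertex 2.0 4.2 3.1
   vertex 4.7 5.8 3.0
  endloop
 endfacet
 facet normal -0.159 -0.987 -0.005
  outer loop
   vertex 5.2 2.3 3.9
   vertex 5.8 2.2 4.6
   vertex 0.2 3.1 4.6
  endloop
 endfacet
 facet normal -0.207 -0.654 -0.728
  outer loop
   vertex 5.2 2.3 3.9
   vertex 0.2 3.1 4.6
   vertex 2.0 4.2 3.1
  endloop
 endfacet
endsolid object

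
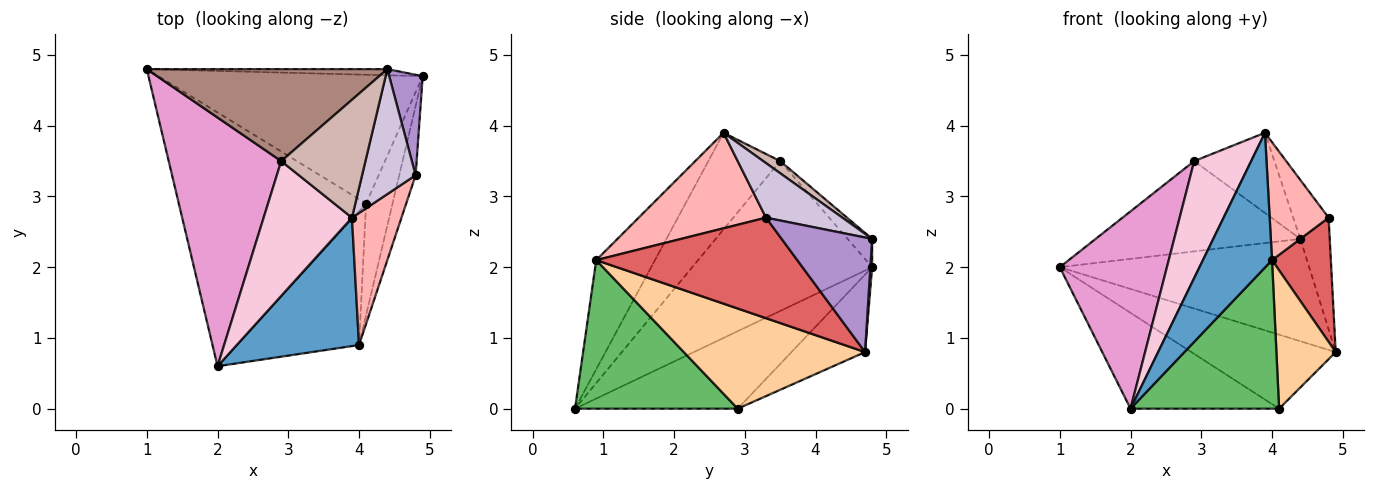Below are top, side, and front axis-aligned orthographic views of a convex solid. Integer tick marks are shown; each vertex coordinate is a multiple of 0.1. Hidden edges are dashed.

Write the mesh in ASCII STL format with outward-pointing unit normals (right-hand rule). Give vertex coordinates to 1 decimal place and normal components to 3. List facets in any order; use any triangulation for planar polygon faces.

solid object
 facet normal -0.524 -0.617 0.587
  outer loop
   vertex 4.0 0.9 2.1
   vertex 3.9 2.7 3.9
   vertex 2.0 0.6 0.0
  endloop
 endfacet
 facet normal -0.246 0.483 -0.840
  outer loop
   vertex 4.1 2.9 0.0
   vertex 1.0 4.8 2.0
   vertex 4.9 4.7 0.8
  endloop
 endfacet
 facet normal -0.361 0.330 -0.872
  outer loop
   vertex 4.1 2.9 0.0
   vertex 2.0 0.6 0.0
   vertex 1.0 4.8 2.0
  endloop
 endfacet
 facet normal 0.922 -0.302 -0.243
  outer loop
   vertex 4.1 2.9 0.0
   vertex 4.9 4.7 0.8
   vertex 4.0 0.9 2.1
  endloop
 endfacet
 facet normal 0.631 -0.576 -0.519
  outer loop
   vertex 4.1 2.9 0.0
   vertex 4.0 0.9 2.1
   vertex 2.0 0.6 0.0
  endloop
 endfacet
 facet normal 0.007 0.998 -0.060
  outer loop
   vertex 4.4 4.8 2.4
   vertex 4.9 4.7 0.8
   vertex 1.0 4.8 2.0
  endloop
 endfacet
 facet normal 0.948 -0.277 -0.155
  outer loop
   vertex 4.8 3.3 2.7
   vertex 4.0 0.9 2.1
   vertex 4.9 4.7 0.8
  endloop
 endfacet
 facet normal 0.821 -0.380 0.426
  outer loop
   vertex 4.8 3.3 2.7
   vertex 3.9 2.7 3.9
   vertex 4.0 0.9 2.1
  endloop
 endfacet
 facet normal 0.916 0.298 0.268
  outer loop
   vertex 4.8 3.3 2.7
   vertex 4.9 4.7 0.8
   vertex 4.4 4.8 2.4
  endloop
 endfacet
 facet normal 0.678 0.314 0.665
  outer loop
   vertex 4.8 3.3 2.7
   vertex 4.4 4.8 2.4
   vertex 3.9 2.7 3.9
  endloop
 endfacet
 facet normal -0.084 0.698 0.711
  outer loop
   vertex 2.9 3.5 3.5
   vertex 4.4 4.8 2.4
   vertex 1.0 4.8 2.0
  endloop
 endfacet
 facet normal 0.118 0.558 0.821
  outer loop
   vertex 2.9 3.5 3.5
   vertex 3.9 2.7 3.9
   vertex 4.4 4.8 2.4
  endloop
 endfacet
 facet normal -0.722 -0.430 0.542
  outer loop
   vertex 2.9 3.5 3.5
   vertex 1.0 4.8 2.0
   vertex 2.0 0.6 0.0
  endloop
 endfacet
 facet normal -0.637 -0.505 0.582
  outer loop
   vertex 2.9 3.5 3.5
   vertex 2.0 0.6 0.0
   vertex 3.9 2.7 3.9
  endloop
 endfacet
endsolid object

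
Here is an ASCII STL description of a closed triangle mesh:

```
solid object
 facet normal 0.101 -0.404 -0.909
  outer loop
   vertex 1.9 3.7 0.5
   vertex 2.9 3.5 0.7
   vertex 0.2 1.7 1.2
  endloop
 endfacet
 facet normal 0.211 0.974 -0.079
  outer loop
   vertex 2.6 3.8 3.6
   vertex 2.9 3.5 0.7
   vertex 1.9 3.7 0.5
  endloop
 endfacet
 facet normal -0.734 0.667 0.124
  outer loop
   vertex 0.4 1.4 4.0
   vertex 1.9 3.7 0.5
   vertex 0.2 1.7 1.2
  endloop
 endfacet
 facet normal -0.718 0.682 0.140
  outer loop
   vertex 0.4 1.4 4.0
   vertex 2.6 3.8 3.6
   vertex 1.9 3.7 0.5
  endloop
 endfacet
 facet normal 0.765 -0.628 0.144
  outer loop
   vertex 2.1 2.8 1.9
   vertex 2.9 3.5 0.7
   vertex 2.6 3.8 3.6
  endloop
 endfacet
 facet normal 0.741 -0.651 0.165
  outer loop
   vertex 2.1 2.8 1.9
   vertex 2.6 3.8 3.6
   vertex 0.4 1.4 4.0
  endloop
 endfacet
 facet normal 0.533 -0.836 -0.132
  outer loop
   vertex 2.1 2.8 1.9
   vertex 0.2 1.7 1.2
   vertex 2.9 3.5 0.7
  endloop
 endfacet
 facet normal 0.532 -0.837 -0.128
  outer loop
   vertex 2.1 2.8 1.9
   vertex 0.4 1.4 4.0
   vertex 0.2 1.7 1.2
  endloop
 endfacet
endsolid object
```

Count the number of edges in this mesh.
12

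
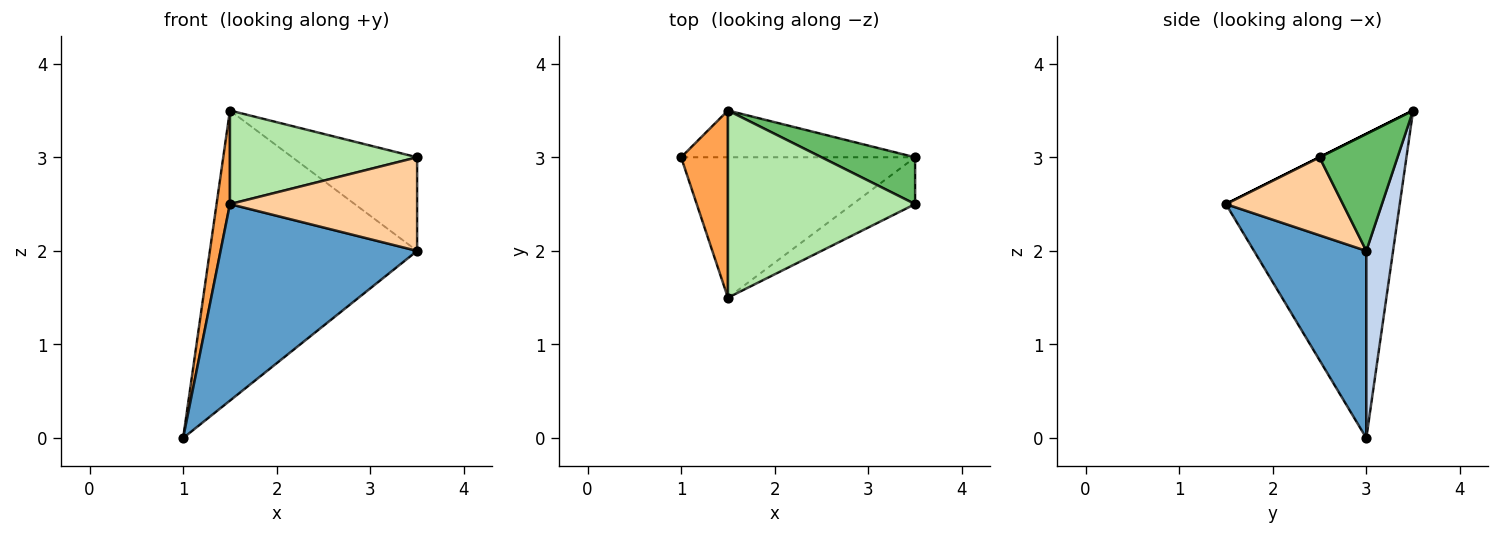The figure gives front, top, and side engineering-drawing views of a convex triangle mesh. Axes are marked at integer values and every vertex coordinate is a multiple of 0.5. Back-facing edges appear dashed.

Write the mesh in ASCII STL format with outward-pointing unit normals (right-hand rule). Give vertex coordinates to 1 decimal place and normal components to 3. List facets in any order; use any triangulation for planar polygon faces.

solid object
 facet normal 0.422 -0.738 -0.527
  outer loop
   vertex 1.5 1.5 2.5
   vertex 1.0 3.0 0.0
   vertex 3.5 3.0 2.0
  endloop
 endfacet
 facet normal 0.126 0.979 -0.158
  outer loop
   vertex 1.5 3.5 3.5
   vertex 3.5 3.0 2.0
   vertex 1.0 3.0 0.0
  endloop
 endfacet
 facet normal -0.986 -0.076 0.152
  outer loop
   vertex 1.5 3.5 3.5
   vertex 1.0 3.0 0.0
   vertex 1.5 1.5 2.5
  endloop
 endfacet
 facet normal 0.488 -0.781 -0.390
  outer loop
   vertex 3.5 2.5 3.0
   vertex 1.5 1.5 2.5
   vertex 3.5 3.0 2.0
  endloop
 endfacet
 facet normal 0.488 0.781 0.390
  outer loop
   vertex 3.5 2.5 3.0
   vertex 3.5 3.0 2.0
   vertex 1.5 3.5 3.5
  endloop
 endfacet
 facet normal 0.000 -0.447 0.894
  outer loop
   vertex 3.5 2.5 3.0
   vertex 1.5 3.5 3.5
   vertex 1.5 1.5 2.5
  endloop
 endfacet
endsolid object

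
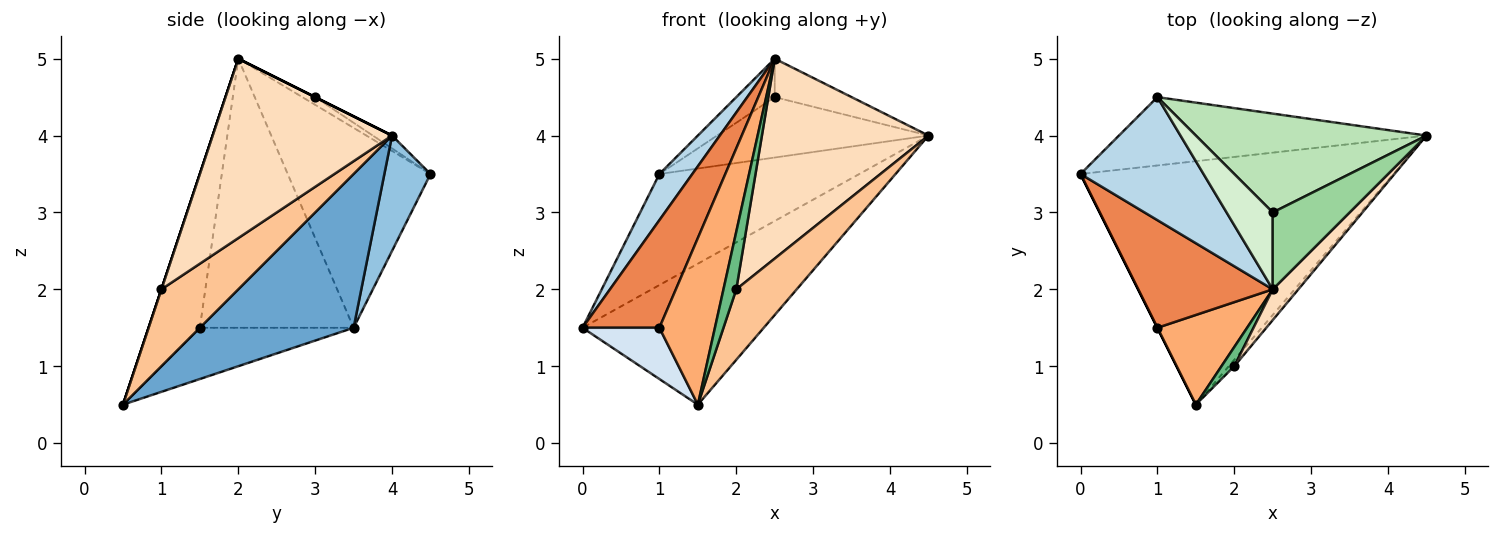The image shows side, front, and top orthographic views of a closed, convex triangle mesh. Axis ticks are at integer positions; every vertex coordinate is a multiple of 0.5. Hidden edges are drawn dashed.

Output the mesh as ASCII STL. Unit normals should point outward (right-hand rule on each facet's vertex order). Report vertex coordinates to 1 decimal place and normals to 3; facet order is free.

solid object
 facet normal 0.391 0.461 -0.796
  outer loop
   vertex 1.5 0.5 0.5
   vertex 0.0 3.5 1.5
   vertex 4.5 4.0 4.0
  endloop
 endfacet
 facet normal 0.193 0.836 -0.514
  outer loop
   vertex 1.0 4.5 3.5
   vertex 4.5 4.0 4.0
   vertex 0.0 3.5 1.5
  endloop
 endfacet
 facet normal -0.836 -0.193 0.514
  outer loop
   vertex 1.0 4.5 3.5
   vertex 0.0 3.5 1.5
   vertex 2.5 2.0 5.0
  endloop
 endfacet
 facet normal -0.894 -0.447 0.000
  outer loop
   vertex 1.0 1.5 1.5
   vertex 0.0 3.5 1.5
   vertex 1.5 0.5 0.5
  endloop
 endfacet
 facet normal -0.816 -0.408 0.408
  outer loop
   vertex 1.0 1.5 1.5
   vertex 2.5 2.0 5.0
   vertex 0.0 3.5 1.5
  endloop
 endfacet
 facet normal -0.631 -0.683 0.368
  outer loop
   vertex 1.0 1.5 1.5
   vertex 1.5 0.5 0.5
   vertex 2.5 2.0 5.0
  endloop
 endfacet
 facet normal 0.785 -0.617 -0.056
  outer loop
   vertex 2.0 1.0 2.0
   vertex 1.5 0.5 0.5
   vertex 4.5 4.0 4.0
  endloop
 endfacet
 facet normal 0.729 -0.677 0.104
  outer loop
   vertex 2.0 1.0 2.0
   vertex 4.5 4.0 4.0
   vertex 2.5 2.0 5.0
  endloop
 endfacet
 facet normal 0.000 -0.949 0.316
  outer loop
   vertex 2.0 1.0 2.0
   vertex 2.5 2.0 5.0
   vertex 1.5 0.5 0.5
  endloop
 endfacet
 facet normal 0.000 0.447 0.894
  outer loop
   vertex 2.5 3.0 4.5
   vertex 2.5 2.0 5.0
   vertex 4.5 4.0 4.0
  endloop
 endfacet
 facet normal -0.047 0.521 0.852
  outer loop
   vertex 2.5 3.0 4.5
   vertex 4.5 4.0 4.0
   vertex 1.0 4.5 3.5
  endloop
 endfacet
 facet normal -0.147 0.442 0.885
  outer loop
   vertex 2.5 3.0 4.5
   vertex 1.0 4.5 3.5
   vertex 2.5 2.0 5.0
  endloop
 endfacet
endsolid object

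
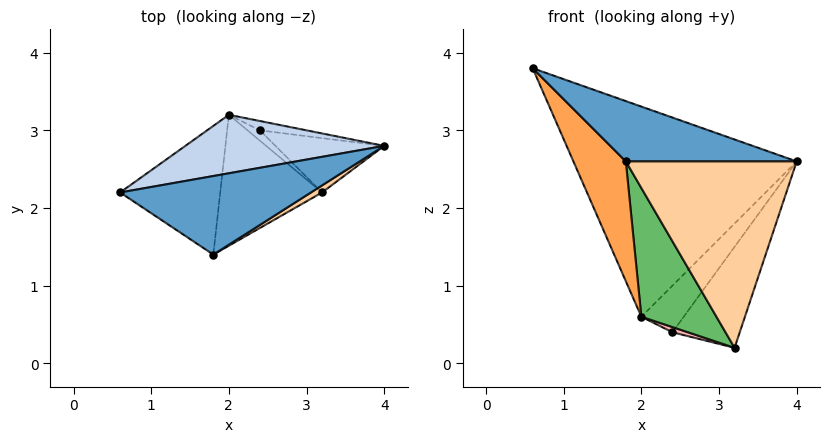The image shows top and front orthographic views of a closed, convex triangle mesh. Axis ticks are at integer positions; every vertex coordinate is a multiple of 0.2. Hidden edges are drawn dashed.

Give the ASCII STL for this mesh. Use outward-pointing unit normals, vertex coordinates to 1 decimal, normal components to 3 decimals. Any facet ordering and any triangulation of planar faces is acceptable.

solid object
 facet normal 0.361 -0.568 0.740
  outer loop
   vertex 1.8 1.4 2.6
   vertex 4.0 2.8 2.6
   vertex 0.6 2.2 3.8
  endloop
 endfacet
 facet normal -0.075 0.961 0.267
  outer loop
   vertex 2.0 3.2 0.6
   vertex 0.6 2.2 3.8
   vertex 4.0 2.8 2.6
  endloop
 endfacet
 facet normal -0.765 -0.439 -0.472
  outer loop
   vertex 2.0 3.2 0.6
   vertex 1.8 1.4 2.6
   vertex 0.6 2.2 3.8
  endloop
 endfacet
 facet normal 0.537 -0.843 0.032
  outer loop
   vertex 3.2 2.2 0.2
   vertex 4.0 2.8 2.6
   vertex 1.8 1.4 2.6
  endloop
 endfacet
 facet normal -0.635 -0.542 -0.551
  outer loop
   vertex 3.2 2.2 0.2
   vertex 1.8 1.4 2.6
   vertex 2.0 3.2 0.6
  endloop
 endfacet
 facet normal 0.365 0.913 -0.183
  outer loop
   vertex 2.4 3.0 0.4
   vertex 2.0 3.2 0.6
   vertex 4.0 2.8 2.6
  endloop
 endfacet
 facet normal 0.606 0.700 -0.377
  outer loop
   vertex 2.4 3.0 0.4
   vertex 4.0 2.8 2.6
   vertex 3.2 2.2 0.2
  endloop
 endfacet
 facet normal -0.557 -0.371 -0.743
  outer loop
   vertex 2.4 3.0 0.4
   vertex 3.2 2.2 0.2
   vertex 2.0 3.2 0.6
  endloop
 endfacet
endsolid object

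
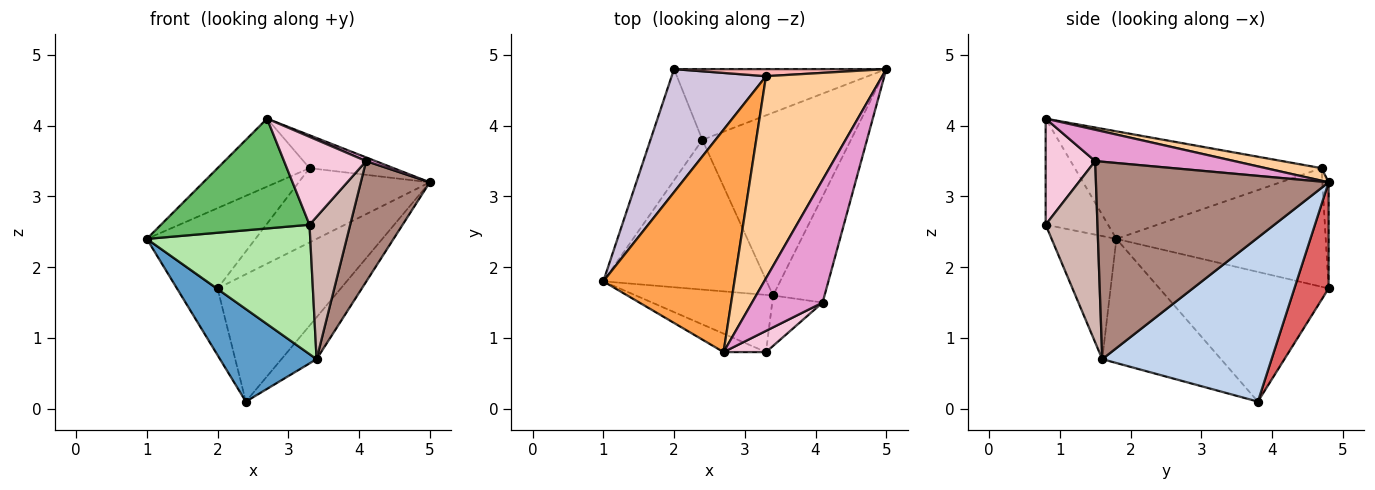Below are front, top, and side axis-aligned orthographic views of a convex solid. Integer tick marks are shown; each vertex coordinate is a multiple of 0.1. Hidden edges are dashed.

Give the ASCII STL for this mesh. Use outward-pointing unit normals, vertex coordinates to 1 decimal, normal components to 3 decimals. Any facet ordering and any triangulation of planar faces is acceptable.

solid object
 facet normal -0.543 -0.442 -0.714
  outer loop
   vertex 3.4 1.6 0.7
   vertex 1.0 1.8 2.4
   vertex 2.4 3.8 0.1
  endloop
 endfacet
 facet normal 0.733 0.152 -0.663
  outer loop
   vertex 3.4 1.6 0.7
   vertex 2.4 3.8 0.1
   vertex 5.0 4.8 3.2
  endloop
 endfacet
 facet normal -0.617 0.230 0.752
  outer loop
   vertex 3.3 4.7 3.4
   vertex 1.0 1.8 2.4
   vertex 2.7 0.8 4.1
  endloop
 endfacet
 facet normal 0.106 0.160 0.981
  outer loop
   vertex 3.3 4.7 3.4
   vertex 2.7 0.8 4.1
   vertex 5.0 4.8 3.2
  endloop
 endfacet
 facet normal -0.383 -0.911 -0.153
  outer loop
   vertex 3.3 0.8 2.6
   vertex 2.7 0.8 4.1
   vertex 1.0 1.8 2.4
  endloop
 endfacet
 facet normal -0.341 -0.860 -0.380
  outer loop
   vertex 3.3 0.8 2.6
   vertex 1.0 1.8 2.4
   vertex 3.4 1.6 0.7
  endloop
 endfacet
 facet normal 0.236 0.849 -0.472
  outer loop
   vertex 2.0 4.8 1.7
   vertex 5.0 4.8 3.2
   vertex 2.4 3.8 0.1
  endloop
 endfacet
 facet normal -0.047 0.994 0.095
  outer loop
   vertex 2.0 4.8 1.7
   vertex 3.3 4.7 3.4
   vertex 5.0 4.8 3.2
  endloop
 endfacet
 facet normal -0.906 0.217 -0.362
  outer loop
   vertex 2.0 4.8 1.7
   vertex 2.4 3.8 0.1
   vertex 1.0 1.8 2.4
  endloop
 endfacet
 facet normal -0.725 0.376 0.577
  outer loop
   vertex 2.0 4.8 1.7
   vertex 1.0 1.8 2.4
   vertex 3.3 4.7 3.4
  endloop
 endfacet
 facet normal 0.930 -0.276 -0.242
  outer loop
   vertex 4.1 1.5 3.5
   vertex 3.4 1.6 0.7
   vertex 5.0 4.8 3.2
  endloop
 endfacet
 facet normal 0.768 -0.603 -0.214
  outer loop
   vertex 4.1 1.5 3.5
   vertex 3.3 0.8 2.6
   vertex 3.4 1.6 0.7
  endloop
 endfacet
 facet normal 0.405 -0.027 0.914
  outer loop
   vertex 4.1 1.5 3.5
   vertex 5.0 4.8 3.2
   vertex 2.7 0.8 4.1
  endloop
 endfacet
 facet normal 0.506 -0.838 0.202
  outer loop
   vertex 4.1 1.5 3.5
   vertex 2.7 0.8 4.1
   vertex 3.3 0.8 2.6
  endloop
 endfacet
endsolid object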